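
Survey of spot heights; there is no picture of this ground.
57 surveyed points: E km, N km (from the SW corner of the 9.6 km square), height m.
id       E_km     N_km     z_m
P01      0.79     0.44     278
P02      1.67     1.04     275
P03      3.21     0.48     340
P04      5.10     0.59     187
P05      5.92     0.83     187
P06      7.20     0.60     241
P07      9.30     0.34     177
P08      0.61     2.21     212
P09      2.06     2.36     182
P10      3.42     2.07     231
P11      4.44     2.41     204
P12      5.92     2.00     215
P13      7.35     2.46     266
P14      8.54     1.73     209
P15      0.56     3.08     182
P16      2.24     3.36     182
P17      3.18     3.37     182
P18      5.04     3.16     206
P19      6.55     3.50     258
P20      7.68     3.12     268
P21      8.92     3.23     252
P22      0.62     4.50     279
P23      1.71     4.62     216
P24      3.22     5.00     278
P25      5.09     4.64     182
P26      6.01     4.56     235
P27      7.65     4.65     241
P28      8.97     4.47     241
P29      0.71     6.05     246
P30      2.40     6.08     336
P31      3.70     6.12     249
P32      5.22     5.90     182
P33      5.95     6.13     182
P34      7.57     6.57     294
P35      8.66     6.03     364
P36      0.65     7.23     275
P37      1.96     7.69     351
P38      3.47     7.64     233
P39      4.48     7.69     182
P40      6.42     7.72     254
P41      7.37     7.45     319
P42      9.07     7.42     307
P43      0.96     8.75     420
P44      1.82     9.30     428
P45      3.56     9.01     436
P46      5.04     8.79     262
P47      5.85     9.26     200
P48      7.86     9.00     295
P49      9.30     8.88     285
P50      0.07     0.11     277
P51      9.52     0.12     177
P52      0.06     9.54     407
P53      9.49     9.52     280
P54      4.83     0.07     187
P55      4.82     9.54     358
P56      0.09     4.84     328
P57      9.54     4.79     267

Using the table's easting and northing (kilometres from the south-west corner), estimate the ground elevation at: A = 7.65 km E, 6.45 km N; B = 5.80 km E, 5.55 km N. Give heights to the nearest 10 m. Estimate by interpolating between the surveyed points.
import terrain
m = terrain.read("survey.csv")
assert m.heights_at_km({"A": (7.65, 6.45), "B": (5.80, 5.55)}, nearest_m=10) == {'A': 290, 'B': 180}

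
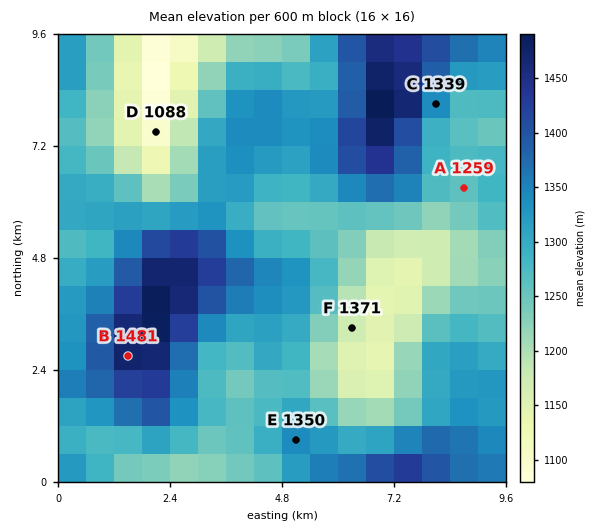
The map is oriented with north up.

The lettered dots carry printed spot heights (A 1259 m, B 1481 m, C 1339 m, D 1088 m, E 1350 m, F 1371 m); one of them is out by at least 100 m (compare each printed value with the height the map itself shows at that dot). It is F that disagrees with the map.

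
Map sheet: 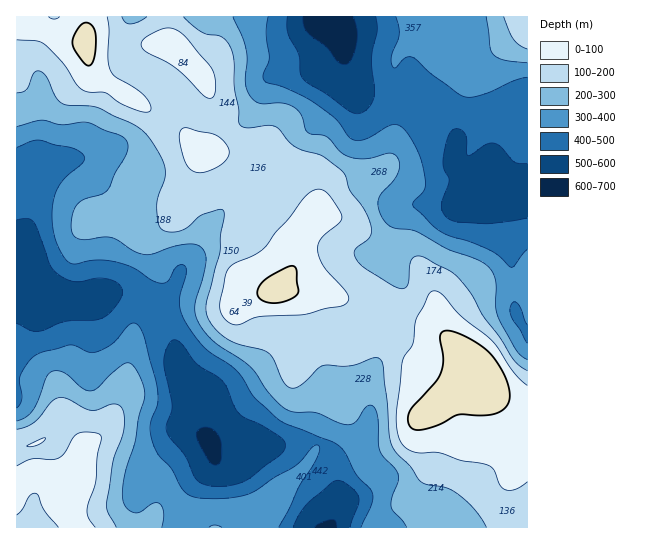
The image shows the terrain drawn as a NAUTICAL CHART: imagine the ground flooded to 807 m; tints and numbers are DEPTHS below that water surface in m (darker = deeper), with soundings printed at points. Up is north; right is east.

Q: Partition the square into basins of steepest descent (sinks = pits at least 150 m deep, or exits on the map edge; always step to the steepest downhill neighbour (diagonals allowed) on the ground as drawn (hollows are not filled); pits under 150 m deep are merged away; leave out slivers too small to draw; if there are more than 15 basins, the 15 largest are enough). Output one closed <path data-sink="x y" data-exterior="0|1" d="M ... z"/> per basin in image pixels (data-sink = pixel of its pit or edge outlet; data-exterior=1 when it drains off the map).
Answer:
<path data-sink="209 442" data-exterior="0" d="M17 17l-1 430 17-2 24-16 20 12 7 8-1 30-4 11-10 13 2 11 7 14 67 0 8-9 36 2 20 7 18 0 12-8 16-5 14-8 14-18 24-24 13-23 11-28 12-17 1-43 9-21 0-10-5-16-10-10-16-5-46-2 19-24 6-24 18-27-2-12-16-29-15-13-17-9-35 3-19-4-14 0-23-24-12-6-27-18-41-24-7-8-6-30-28-5-27-11z"/><path data-sink="323 23" data-exterior="0" d="M527 16l-511 1 14 8 27 11 28 5 6 30 7 8 41 24 20 14 19 10 23 24 14 0 19 4 35-3 25 15 7 7 16 29 2 12-18 27-8 27-16 20 52 4 18 7 20 3 19 9 21 3 23 9 27 23 6 8 6 24 9 6 9 2 14 31 18 20 0 13-8 19-7 32 0 17 3 9 21-1z"/><path data-sink="329 527" data-exterior="1" d="M342 297l-3 1 9 9 5 16 0 10-9 21 0 36-3 11-10 13-11 28-13 23-24 24-10 13-10 9-21 8-14 8 278 1-2-26 7-32 8-19 0-13-18-20-14-31-9-2-9-6-6-24-6-8-27-23-23-9-21-3-15-8z"/>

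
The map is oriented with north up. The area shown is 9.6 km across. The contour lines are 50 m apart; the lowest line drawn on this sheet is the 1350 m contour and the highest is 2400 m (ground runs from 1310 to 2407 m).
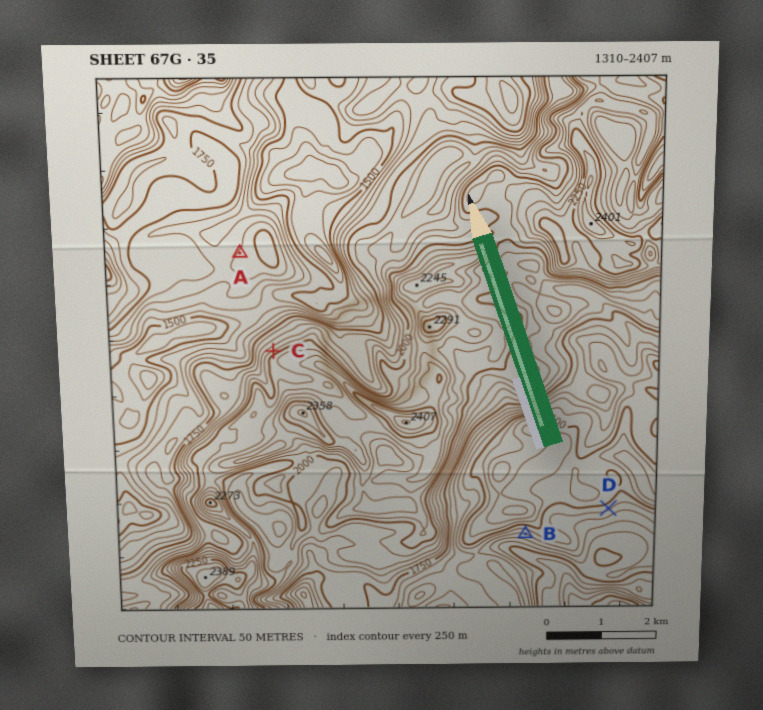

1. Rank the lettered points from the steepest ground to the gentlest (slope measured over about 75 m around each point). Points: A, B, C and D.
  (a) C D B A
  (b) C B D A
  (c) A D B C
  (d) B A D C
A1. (b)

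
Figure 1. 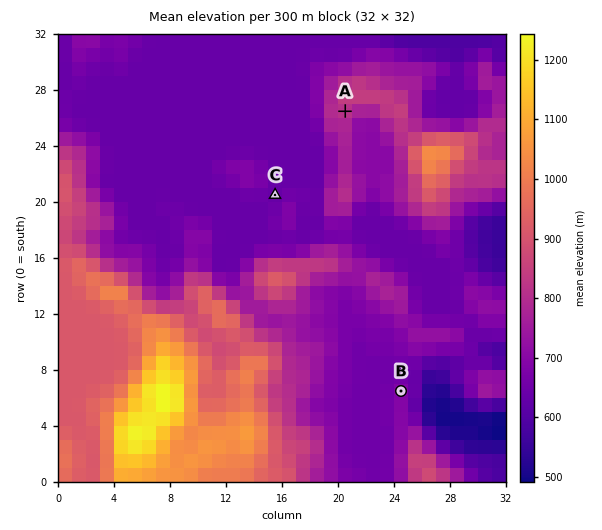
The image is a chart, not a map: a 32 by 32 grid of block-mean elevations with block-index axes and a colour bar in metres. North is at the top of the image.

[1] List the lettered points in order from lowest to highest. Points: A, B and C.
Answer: C B A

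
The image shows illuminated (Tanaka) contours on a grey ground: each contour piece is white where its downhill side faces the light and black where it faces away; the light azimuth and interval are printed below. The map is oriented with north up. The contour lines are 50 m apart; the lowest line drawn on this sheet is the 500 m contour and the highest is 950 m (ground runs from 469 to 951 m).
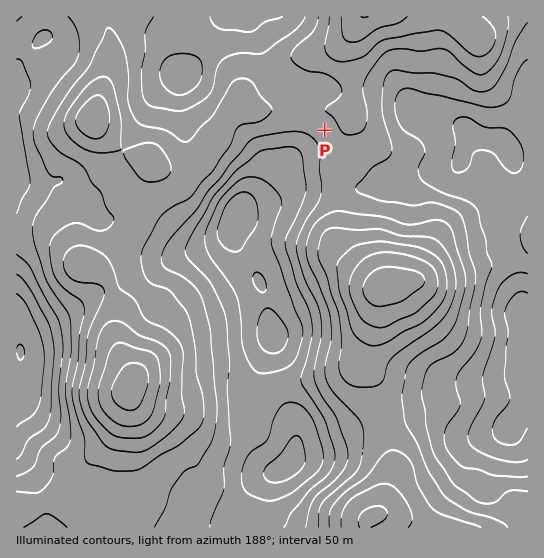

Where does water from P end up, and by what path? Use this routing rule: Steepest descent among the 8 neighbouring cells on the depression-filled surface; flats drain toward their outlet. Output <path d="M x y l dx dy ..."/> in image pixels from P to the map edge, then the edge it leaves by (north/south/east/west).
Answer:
<path d="M325 130l13-13 3 0 0-10 1-2 12-14 0-60 8-14"/>
exit: north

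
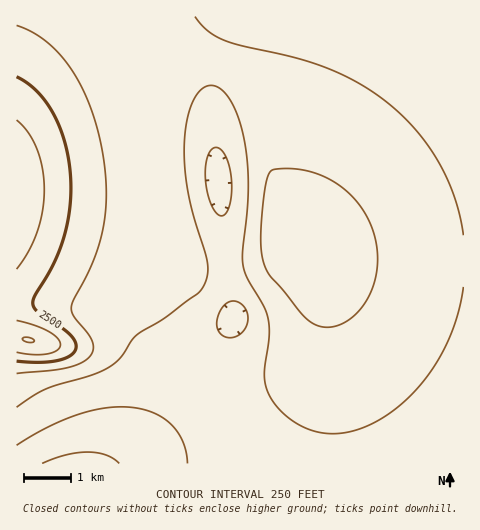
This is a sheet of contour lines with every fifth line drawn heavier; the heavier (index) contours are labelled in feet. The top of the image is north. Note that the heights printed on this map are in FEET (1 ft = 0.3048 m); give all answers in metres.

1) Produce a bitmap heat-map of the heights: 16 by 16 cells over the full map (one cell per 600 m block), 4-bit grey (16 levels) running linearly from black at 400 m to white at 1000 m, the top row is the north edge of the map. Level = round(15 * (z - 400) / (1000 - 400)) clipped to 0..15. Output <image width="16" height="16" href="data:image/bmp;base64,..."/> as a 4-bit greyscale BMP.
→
<image width="16" height="16" href="data:image/bmp;base64,Qk32AAAAAAAAAHYAAAAoAAAAEAAAABAAAAABAAQAAAAAAIAAAAATCwAAEwsAABAAAAAAAAAAAAAAABEREQAiIiIAMzMzAERERABVVVUAZmZmAHd3dwCIiIgAmZmZAKqqqgC7u7sAzMzMAN3d3QDu7u4A////ADIiI0RVVVVVQzMzRFVVVVVVREREVWZlVYhlVERWZmZVyoZVQ0Z3dmWodmVTRnd2Zah2ZlRniHdluYdmZWiId2XKh2ZUaIh3ZcqHZkNoh3ZlyodmQ2d3ZlW5h2ZEZmZmVal2ZlVmZmVVmHZmVWZVVVWHdmVVVVVVVXdmVVVVVVVV"/>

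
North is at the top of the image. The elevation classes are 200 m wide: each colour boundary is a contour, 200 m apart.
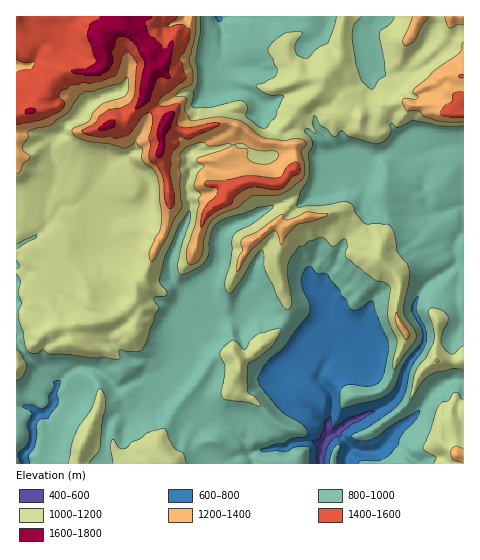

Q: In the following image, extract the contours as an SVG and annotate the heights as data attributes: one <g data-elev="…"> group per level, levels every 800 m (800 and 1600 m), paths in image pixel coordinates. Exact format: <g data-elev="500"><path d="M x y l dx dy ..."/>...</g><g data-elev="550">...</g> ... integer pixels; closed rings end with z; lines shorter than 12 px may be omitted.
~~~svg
<g data-elev="800"><path d="M20 463l-2-9 10-12 2-7-3-11 5-10-1-3-8-5 4-2 7 1 7 4 4-2 4-4 0-7 5-7 0-7 6-2 1 3-4 10 2 7-1 5-10 13-8 2-3 4-1 18-8 14 2 7"/><path d="M310 463l0-14-3-3-13 1-9 5-8-1-13 1-4-1 2-2 12-5 10-1 7-4 14-2 3-4-6-9-17-10-7-6-18-22-2-8 7-14 20-18 24-32 1-9-7-15-2-10 4-10 4-4 3 1 6 7 5-1 4 1 13 16 1 5 6 5 1 6 3 3 6 1 12-8 4-1 7 22 8 18 0 12-4 20-3 8-5 4-6 1-20-2-6 2-4 7 0 12 2 3 37-9 9-4 5-6 12-27 17-21 0-12-10-18 1-9 5-6 0 1-1 14 8 16 1 14-2 8-13 20-8 28-4 7-8 7-22 16-16 7-1 3 5 3 15-1 22-15 25-14 0 3-3 6-12 13-4 7-2 6-9 10-10 5-17 1-4 2"/><path d="M337 463l0-7 4-9-2-3-6 6-4 13"/><path d="M221 17l1 3-2 2-5-5"/></g><g data-elev="1600"><path d="M158 158l3-1 3-4 1-16 6-10 4-12-2-4-9 4-5 11-2 8 2 10-3 10z"/><path d="M98 130l5 1 10-3 3-4-1-4-3-1-5 3-8 5z"/><path d="M26 113l6 0 3-1 1-2-4-2-4 0-3 3z"/><path d="M100 17l-10 7-3 10 9 28-9 6-12 1-4 2 4 3 13 2 10 0 7-3 5-4 2-6 0-11 3-6 1-7 6-3 7 3 8 8 8 16-6 35-3 11 4-1 9-7 9-23 3-1 7 2 3-2-2-7 4-21 0-8-2 0-4 6-3 2-10-11-5-3-4-13 8-5"/></g>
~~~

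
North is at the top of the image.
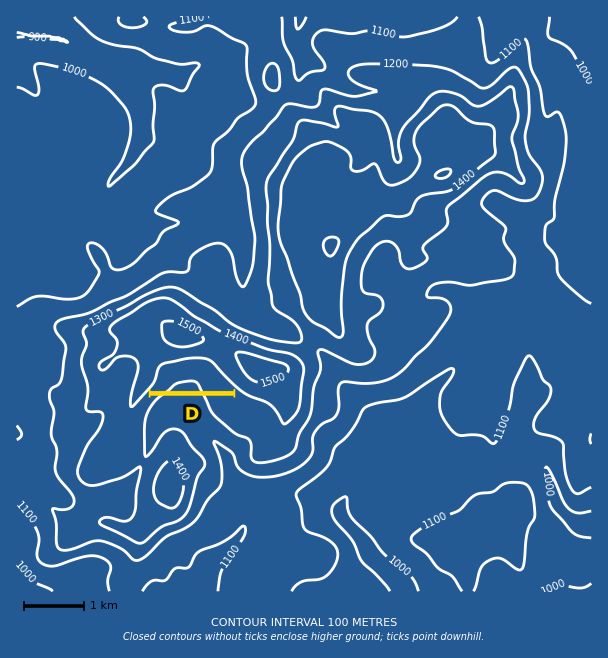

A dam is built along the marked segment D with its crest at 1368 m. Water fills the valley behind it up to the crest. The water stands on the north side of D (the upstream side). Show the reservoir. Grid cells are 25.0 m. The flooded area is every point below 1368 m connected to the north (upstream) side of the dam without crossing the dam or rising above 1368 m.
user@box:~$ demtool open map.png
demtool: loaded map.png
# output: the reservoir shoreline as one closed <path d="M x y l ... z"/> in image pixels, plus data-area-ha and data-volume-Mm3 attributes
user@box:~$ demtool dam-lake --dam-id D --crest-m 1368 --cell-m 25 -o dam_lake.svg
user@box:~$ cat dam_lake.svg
<path d="M201 362l-12 0-12 5-7 0-3 1-5 6 0 3-5 9-5 4 78 0-24-26-5-2z" data-area-ha="43" data-volume-Mm3="17.05"/>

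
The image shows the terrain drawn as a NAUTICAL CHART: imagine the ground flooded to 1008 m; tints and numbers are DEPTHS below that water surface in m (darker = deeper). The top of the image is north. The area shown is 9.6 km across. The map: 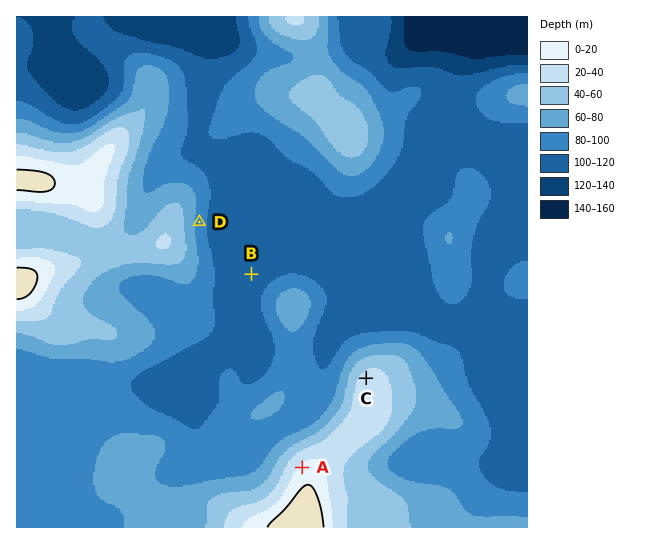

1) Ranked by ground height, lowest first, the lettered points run B D C A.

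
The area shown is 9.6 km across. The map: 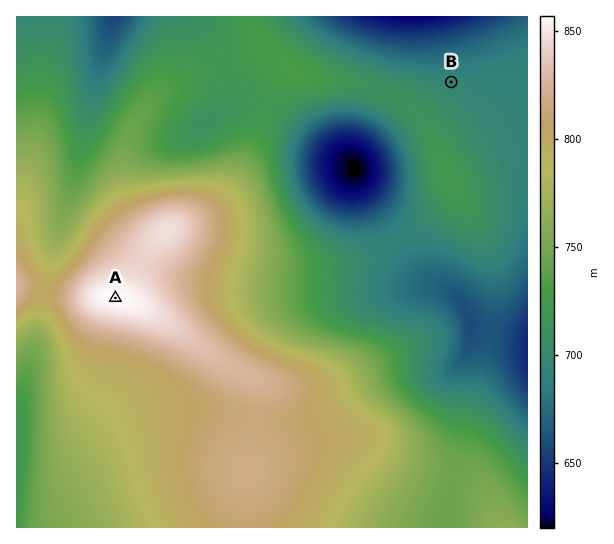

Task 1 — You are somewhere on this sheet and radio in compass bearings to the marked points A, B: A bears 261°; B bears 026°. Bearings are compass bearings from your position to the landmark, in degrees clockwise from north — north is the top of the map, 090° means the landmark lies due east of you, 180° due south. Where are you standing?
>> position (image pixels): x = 365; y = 258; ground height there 698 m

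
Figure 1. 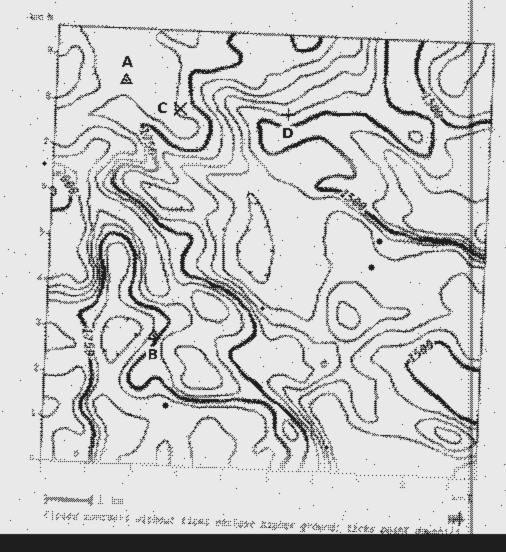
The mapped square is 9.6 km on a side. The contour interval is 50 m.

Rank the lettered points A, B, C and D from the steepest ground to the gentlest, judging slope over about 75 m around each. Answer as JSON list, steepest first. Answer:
["B", "D", "C", "A"]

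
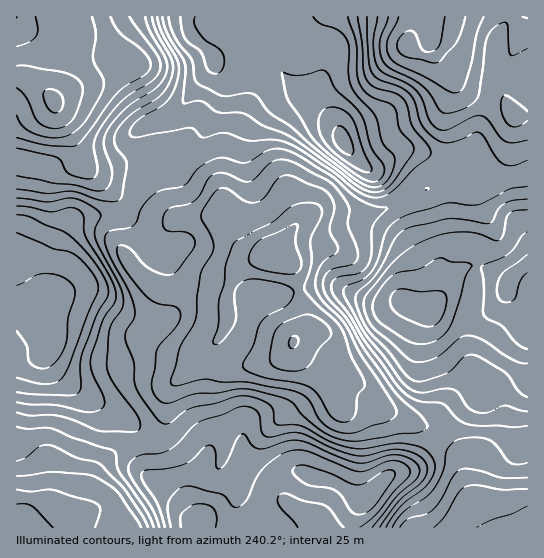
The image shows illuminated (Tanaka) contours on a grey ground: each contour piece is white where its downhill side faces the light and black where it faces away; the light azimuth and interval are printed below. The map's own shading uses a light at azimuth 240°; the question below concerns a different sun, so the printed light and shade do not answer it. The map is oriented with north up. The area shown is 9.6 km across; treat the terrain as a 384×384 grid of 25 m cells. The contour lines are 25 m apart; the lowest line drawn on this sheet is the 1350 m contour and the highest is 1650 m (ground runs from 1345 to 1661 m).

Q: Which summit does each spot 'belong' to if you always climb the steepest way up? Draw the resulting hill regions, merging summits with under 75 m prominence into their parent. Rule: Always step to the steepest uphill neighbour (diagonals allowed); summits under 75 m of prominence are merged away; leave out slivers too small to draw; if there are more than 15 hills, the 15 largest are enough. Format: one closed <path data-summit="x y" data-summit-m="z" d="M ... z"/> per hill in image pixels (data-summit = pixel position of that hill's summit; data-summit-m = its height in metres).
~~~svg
<path data-summit="343 142" data-summit-m="1661" d="M527 16l-510 0-1 61 17 6 20 16 7 18 15 25 5 19 39 38 20 13 37 7-22 21-25 18 0 5 7 8 18 14 9 4 38 2 24 8 3 10 0 10-8 18 1 6 16 14 9 6 19 0 18-7 8-7 4-10 10-13 0-13-12-44-8-9-9-5 11-18 15-17 16-9 7-2 28 4 24-1 54-25 14-3 40 1 14-11 8-16 6-41 15-2z"/><path data-summit="431 309" data-summit-m="1637" d="M527 116l-14 1-8 45-6 12-9 9-5 2-40-1-14 3-46 22-15 4-17 0-23-4-12 2-16 9-11 11-15 23 17 15 12 44 0 13-12 16 3 9 18 13 11 11 6 10 12-4 11 2 11 6 16 18 8 5 22 11 23 5 11 5 18 22 4 30 4 10 7 8 29-2 21-4z"/><path data-summit="47 346" data-summit-m="1638" d="M22 77l-6 1 0 417 35 6 32 11 8-10 1-20 7-15 18-16 29-8 14-12 5-14 0-15 4-15 18-14 33-36 8-18 0-10-1-8-5-4-31-8-28 0-9-4-18-14-7-8 0-5 25-18 22-21-33-6-12-5-37-32-14-15-5-19-15-25-7-18-12-11z"/><path data-summit="366 499" data-summit-m="1613" d="M219 337l-22 26-28 24-4 15 0 15-5 14-14 12-29 8-18 16-7 15-1 20-9 11 21-5 4 1 19 19 321 0 19-20 11-6-6-7-4-10-4-30-11-14-11-10-30-8-22-11-8-5-16-18-11-6-11-2-12 4-6-10-11-11-18-13-3-7-10 12-8 4-10 3-19 0-16-11-9-9z"/>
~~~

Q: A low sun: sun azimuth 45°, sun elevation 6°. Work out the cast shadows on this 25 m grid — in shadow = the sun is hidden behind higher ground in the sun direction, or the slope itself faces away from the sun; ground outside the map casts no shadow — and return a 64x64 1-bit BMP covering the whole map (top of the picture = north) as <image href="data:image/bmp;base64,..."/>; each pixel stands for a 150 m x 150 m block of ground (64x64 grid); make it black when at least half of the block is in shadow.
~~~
<image width="64" height="64" href="data:image/bmp;base64,Qk0+AgAAAAAAAD4AAAAoAAAAQAAAAEAAAAABAAEAAAAAAAACAAATCwAAEwsAAAIAAAAAAAAA////AAAAAAAAP/AAAAAAAAA/8AAAAAAAAH/gAAAAAAAAf8AAAAAAAAA/gAAAAAAAAD8AAAAAAAAAPgAAAAAAAAAYAAAAAAAAAAAAAAAAAAAAAAAAAAAAAAAAAAAAAAAAAAAAAAAAAAAAAAAAAAAAAAcAAAAAAgAAjwAAAAB/wACGAAAAAP/gAIAAAAAB/+AAAAAAAAf/wAAAAAAAD//AAAAAAAAP/4AAAAAAAB//gAAAAAAAH/8AAAAAAAA//wAAAAAAAD//AAAAAAAAP/4AAAAAAAA//AAAAAAAAB/4AAAAAAAAH/AAAAAAAAAP4AAAAAAAAA8AAAAAAAAABgAAAAAAAAAAAAAAAAAAAAAAAAAAAAAAQAAAAAAAAAHwAAAAAAAAA/gAAAAAAAAD/gAAAAAAAAP/AAAAAAAAA//AAAAAAAAD/+AAAAAAAAP/+AAAAAAAA//8AAAAAAAD//wAAAAAAAH/+AAAAAAAAf/wAAAAAAAB/8AAAAAwAAH/wAAAADAAAf+AAAAAAAAB/wAAAAAAAAD8AAAAAAAAAPAAAAAAAAAAAAAAAAAAAAAAAAAAAAAAAAAAAAAAB4AAAAAAAAAf8AAAAAAAAB/8AAAAAAAAD/wAAAAAAAAP/gAAAAAAAAf8AAAAAAAAB/wAAAAAAAAD+AAAAAAAAAHwAAAAAAAAAPAAAAAAAA=="/>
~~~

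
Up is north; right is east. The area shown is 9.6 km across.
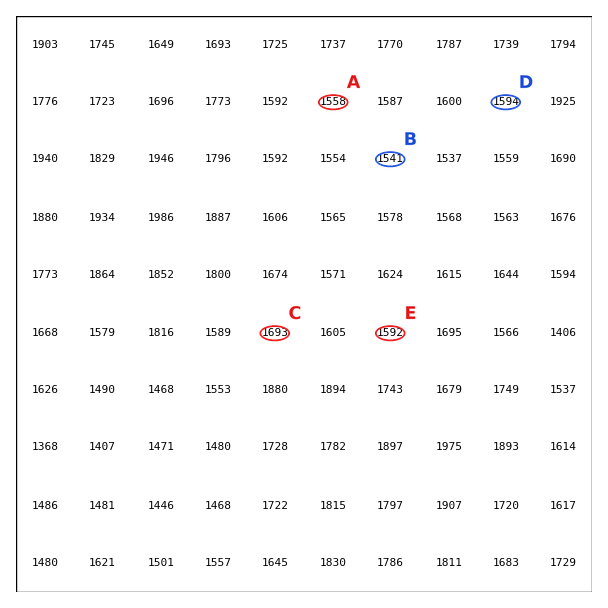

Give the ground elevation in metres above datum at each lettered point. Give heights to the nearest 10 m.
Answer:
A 1560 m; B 1540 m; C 1690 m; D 1590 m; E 1590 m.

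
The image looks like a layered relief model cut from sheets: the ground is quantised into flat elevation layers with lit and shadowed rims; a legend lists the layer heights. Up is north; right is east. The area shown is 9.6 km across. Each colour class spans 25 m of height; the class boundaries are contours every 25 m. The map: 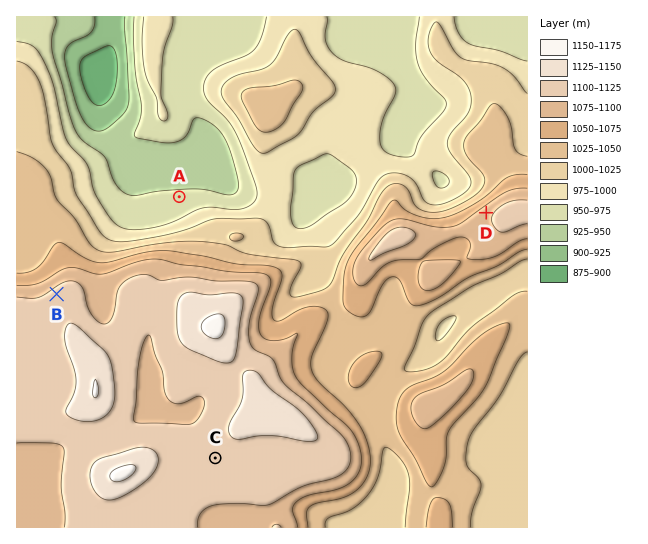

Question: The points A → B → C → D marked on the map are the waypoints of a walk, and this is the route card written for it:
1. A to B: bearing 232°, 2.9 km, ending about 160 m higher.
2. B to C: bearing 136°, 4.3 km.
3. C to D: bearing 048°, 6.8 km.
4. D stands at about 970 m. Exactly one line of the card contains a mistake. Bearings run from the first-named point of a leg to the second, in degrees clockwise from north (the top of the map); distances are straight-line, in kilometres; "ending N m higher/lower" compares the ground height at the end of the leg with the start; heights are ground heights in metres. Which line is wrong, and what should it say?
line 4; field height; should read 1090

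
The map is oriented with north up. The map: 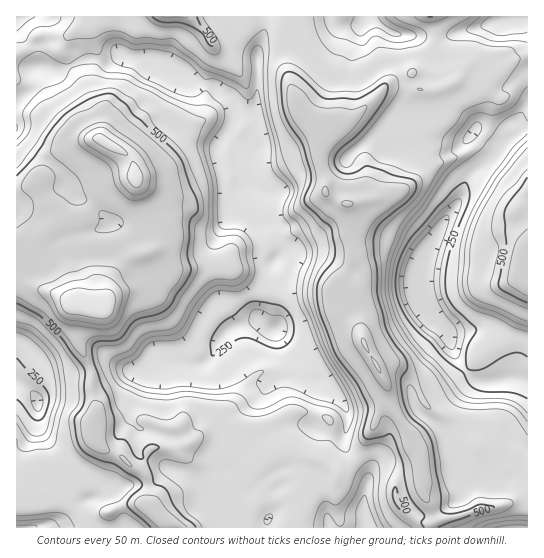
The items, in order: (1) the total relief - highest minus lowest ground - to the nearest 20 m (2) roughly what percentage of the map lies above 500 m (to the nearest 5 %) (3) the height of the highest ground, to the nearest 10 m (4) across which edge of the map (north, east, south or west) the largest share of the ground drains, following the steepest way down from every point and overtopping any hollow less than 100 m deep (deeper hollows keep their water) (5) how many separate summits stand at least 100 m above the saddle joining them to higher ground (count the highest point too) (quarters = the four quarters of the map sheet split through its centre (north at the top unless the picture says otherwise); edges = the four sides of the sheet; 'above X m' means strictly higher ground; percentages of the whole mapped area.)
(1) The total relief is about 580 m.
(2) About 25 % of the map lies above 500 m.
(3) The highest point reaches roughly 710 m.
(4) Most of the ground drains across the western edge.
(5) There are 5 summits with 100 m or more of prominence.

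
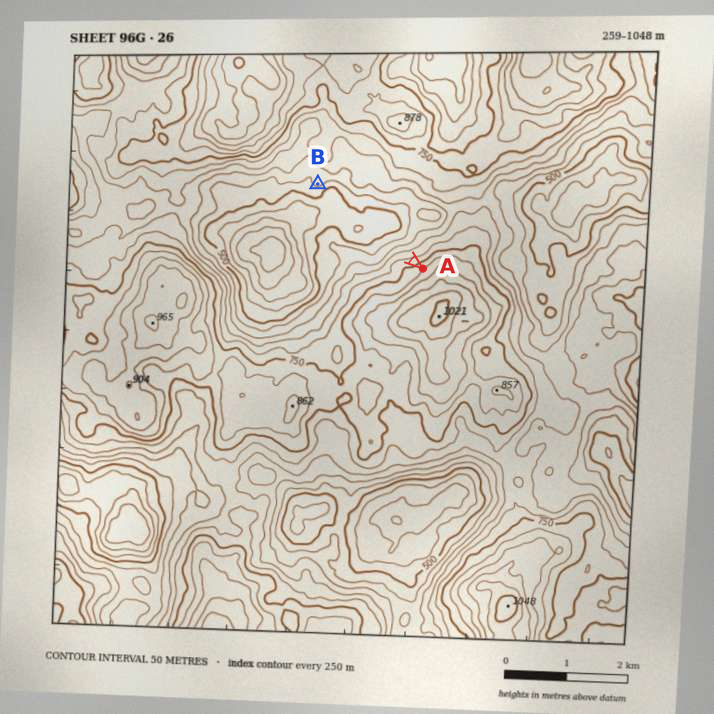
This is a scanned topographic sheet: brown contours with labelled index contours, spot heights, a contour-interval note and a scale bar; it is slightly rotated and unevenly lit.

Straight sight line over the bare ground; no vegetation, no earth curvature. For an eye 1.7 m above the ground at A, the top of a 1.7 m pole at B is visible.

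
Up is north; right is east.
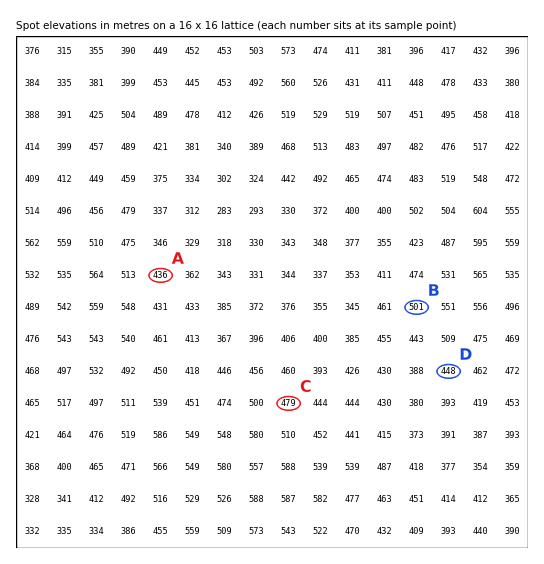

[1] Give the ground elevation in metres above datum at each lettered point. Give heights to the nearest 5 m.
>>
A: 435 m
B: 500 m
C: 480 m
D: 450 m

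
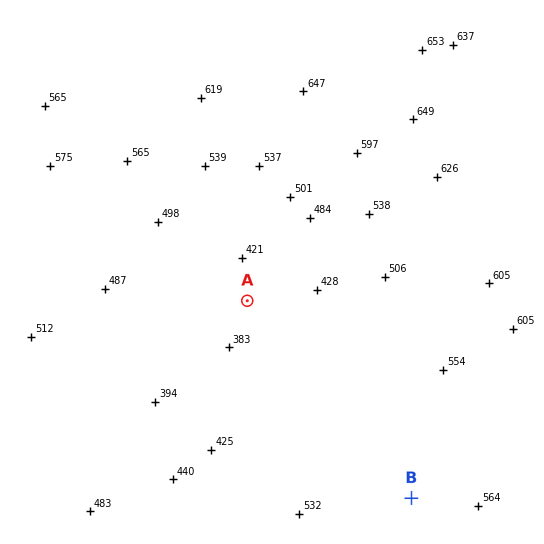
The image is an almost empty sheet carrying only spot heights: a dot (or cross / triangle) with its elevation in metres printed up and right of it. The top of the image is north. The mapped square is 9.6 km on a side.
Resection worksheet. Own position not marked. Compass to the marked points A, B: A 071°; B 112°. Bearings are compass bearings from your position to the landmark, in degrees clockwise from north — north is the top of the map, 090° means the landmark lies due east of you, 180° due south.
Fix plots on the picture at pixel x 72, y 361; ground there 455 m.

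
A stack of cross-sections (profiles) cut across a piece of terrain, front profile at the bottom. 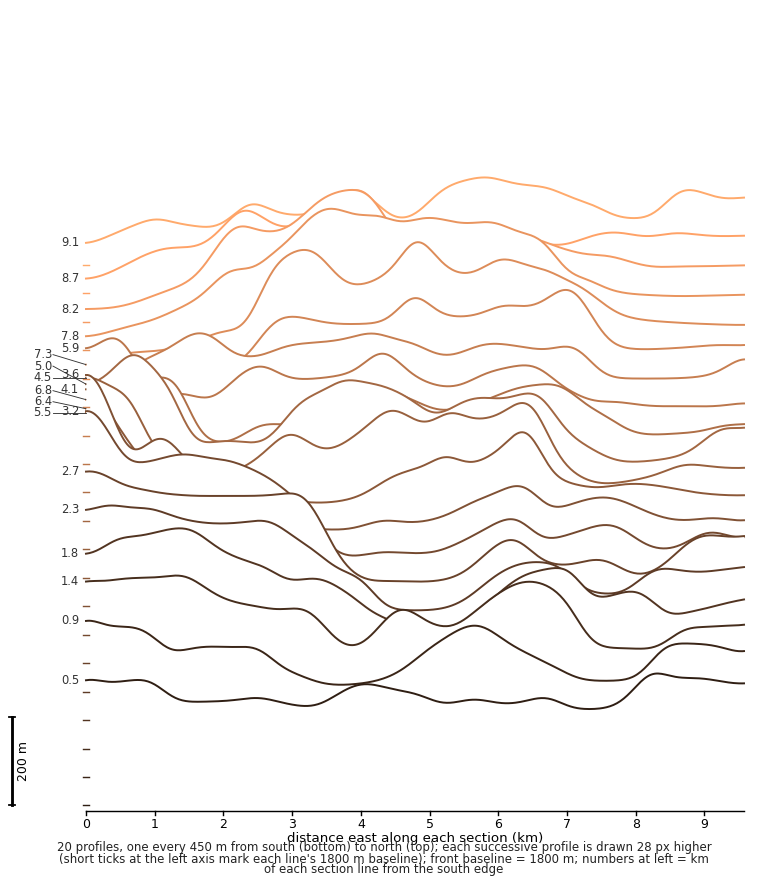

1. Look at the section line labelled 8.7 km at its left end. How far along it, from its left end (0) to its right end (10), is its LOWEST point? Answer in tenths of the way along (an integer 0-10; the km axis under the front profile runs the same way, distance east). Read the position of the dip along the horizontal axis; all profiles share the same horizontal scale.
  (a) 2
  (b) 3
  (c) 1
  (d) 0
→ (d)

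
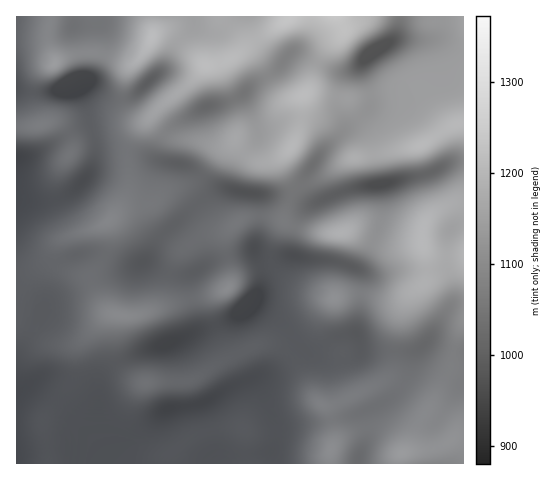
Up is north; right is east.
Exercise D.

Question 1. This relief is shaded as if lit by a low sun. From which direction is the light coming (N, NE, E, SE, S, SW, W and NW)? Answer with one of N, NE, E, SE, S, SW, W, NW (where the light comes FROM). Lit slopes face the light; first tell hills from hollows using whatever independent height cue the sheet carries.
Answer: NW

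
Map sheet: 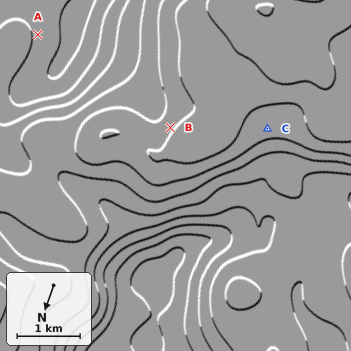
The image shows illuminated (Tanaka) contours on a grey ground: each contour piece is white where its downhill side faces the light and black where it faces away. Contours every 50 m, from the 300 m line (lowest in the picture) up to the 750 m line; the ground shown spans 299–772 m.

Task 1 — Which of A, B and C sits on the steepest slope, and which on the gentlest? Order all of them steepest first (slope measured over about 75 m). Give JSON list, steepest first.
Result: ["B", "A", "C"]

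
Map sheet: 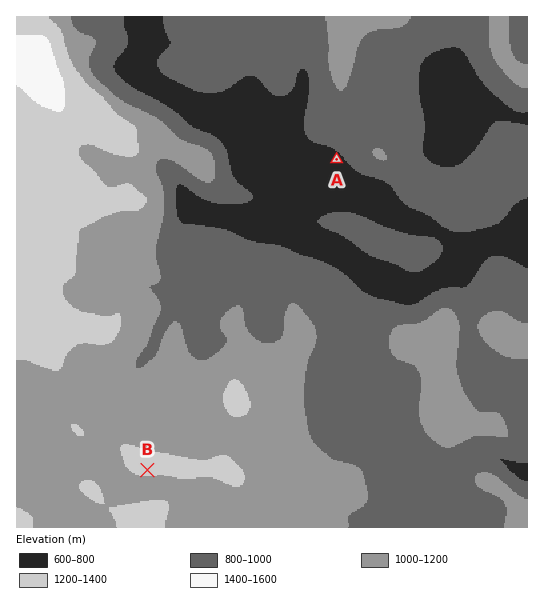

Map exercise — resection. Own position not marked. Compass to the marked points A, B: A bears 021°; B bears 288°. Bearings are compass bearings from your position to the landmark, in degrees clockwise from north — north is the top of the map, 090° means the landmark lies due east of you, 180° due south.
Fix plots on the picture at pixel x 210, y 490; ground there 1120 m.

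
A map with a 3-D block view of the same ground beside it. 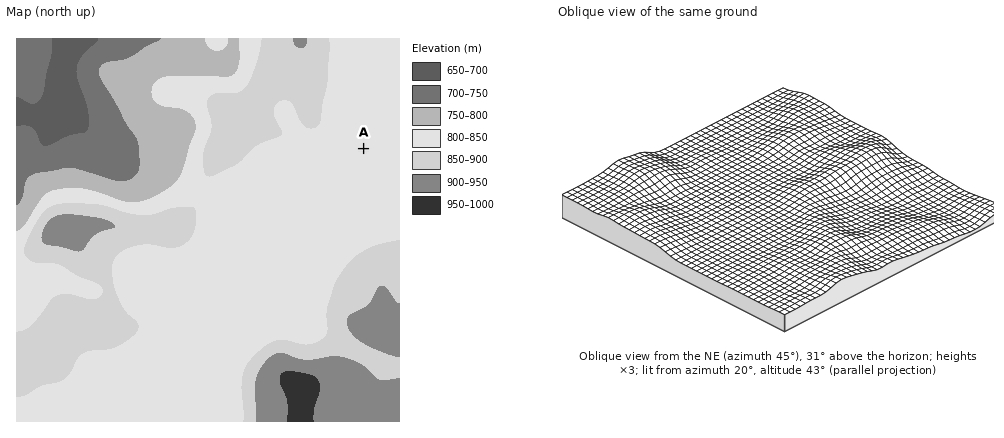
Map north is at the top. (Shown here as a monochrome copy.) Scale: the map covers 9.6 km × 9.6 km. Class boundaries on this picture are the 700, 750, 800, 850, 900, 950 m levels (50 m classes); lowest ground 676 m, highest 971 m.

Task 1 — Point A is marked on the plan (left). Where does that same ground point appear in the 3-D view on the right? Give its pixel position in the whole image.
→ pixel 741 272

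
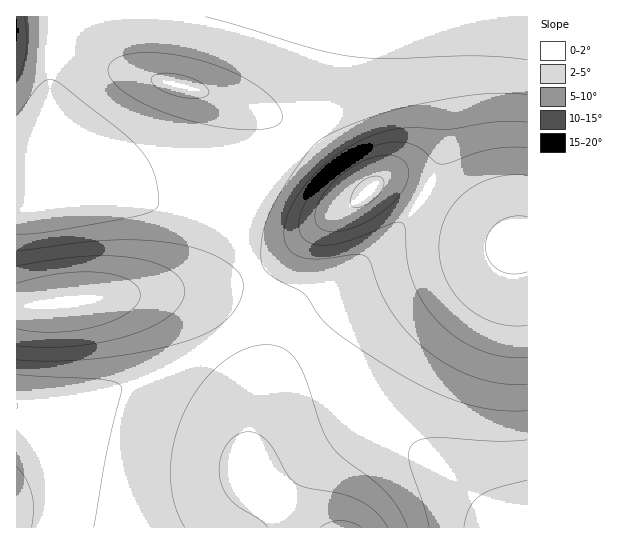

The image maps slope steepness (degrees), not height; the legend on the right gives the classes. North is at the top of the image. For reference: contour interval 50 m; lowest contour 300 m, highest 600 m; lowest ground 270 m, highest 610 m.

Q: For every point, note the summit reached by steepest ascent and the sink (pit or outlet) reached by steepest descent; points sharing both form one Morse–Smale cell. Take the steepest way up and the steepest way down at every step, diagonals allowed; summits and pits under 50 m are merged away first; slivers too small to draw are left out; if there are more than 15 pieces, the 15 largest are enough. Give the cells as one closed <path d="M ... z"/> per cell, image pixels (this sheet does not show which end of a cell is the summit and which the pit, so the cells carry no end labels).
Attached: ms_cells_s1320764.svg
<path d="M339 16l-278 0-5 15-5 39-4 132 51-3 115-15 30-8 26-12 13-9 17-17 12-19 9-24 11-50z"/><path d="M527 243l-12 1-24 9-70 18-46 14-36 18-21 14-15 14 28 31 32 41 23 24 61 46 58 55 23-1z"/><path d="M266 305l-16 18-28 20-63 32-62 20-46 8-35 3 0 15 16 16 11 14 10 26 3 28-4 16 1 7 259-1-50-39-13-17 0-22 3-16 11-36 17-36 21-27 0-3-8-8z"/><path d="M437 16l-96 0-8 18-13 61-9 24-12 19-17 17-23 14-20 8-26 7-130 15 44 1 38 4 30 7 23 8 9 5 9 9 13 32 6 8 27-17 48-40 25-13 27-22 17 0 26 12 12-24 7-28 0-23-9-55z"/><path d="M302 332l-14 17-13 21-19 47-7 32 0 22 13 17 51 40 191-1-57-54-61-46-23-24-32-41z"/><path d="M127 200l-58 0-52 9-1 97 26-1 96-12 64-5 29-5 22-9-14-37-16-16-38-13z"/><path d="M254 273l-23 10-29 5-185 19-1 98 10 0 44-5 43-9 46-16 47-23 37-24 22-22 0-11z"/><path d="M527 16l-90 1-2 14 0 32 9 55 0 23-7 28-12 22 2 5 50 31 25 13 13 4 13-2z"/><path d="M393 180l-16 4-18 16-29 16-48 40-25 16-2 3 10 20 2 8 23 6 11-2 32-20 38-31 30-30 23-31-11-8z"/><path d="M425 193l-24 33-30 30-48 37-26 15-16 0-11-4-3 2 14 7 21 19 16-15 21-14 36-18 46-14 70-18 24-8-1-2-12-3-16-8z"/><path d="M59 16l-43 1 1 192 29-5 2-3 0-78 3-53z"/><path d="M17 421l-1 106 35 1 5-23-3-28-10-26-11-14z"/>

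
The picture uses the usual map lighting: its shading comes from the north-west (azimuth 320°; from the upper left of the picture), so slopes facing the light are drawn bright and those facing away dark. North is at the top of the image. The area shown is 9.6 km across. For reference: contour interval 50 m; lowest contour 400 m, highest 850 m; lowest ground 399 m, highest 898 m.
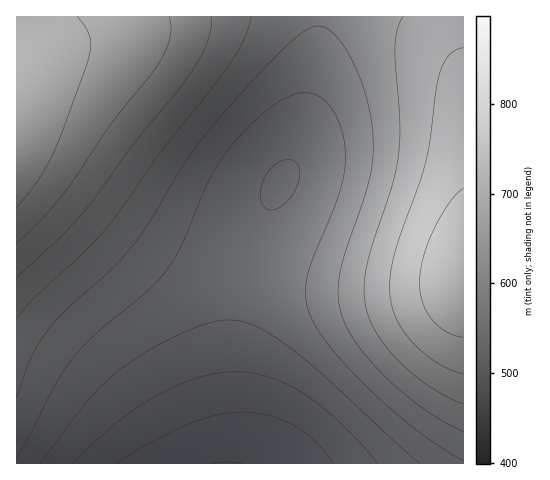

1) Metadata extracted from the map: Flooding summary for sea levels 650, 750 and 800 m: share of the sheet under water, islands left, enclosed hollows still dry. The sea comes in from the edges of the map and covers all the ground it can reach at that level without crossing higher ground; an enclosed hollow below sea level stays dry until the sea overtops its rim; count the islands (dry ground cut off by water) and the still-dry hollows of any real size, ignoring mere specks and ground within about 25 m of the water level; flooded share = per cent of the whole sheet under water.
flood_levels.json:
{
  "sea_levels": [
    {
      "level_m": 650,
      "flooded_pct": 53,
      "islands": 0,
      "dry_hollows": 0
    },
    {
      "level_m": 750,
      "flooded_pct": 78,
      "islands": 0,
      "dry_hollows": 0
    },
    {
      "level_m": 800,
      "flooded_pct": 87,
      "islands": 0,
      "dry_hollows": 0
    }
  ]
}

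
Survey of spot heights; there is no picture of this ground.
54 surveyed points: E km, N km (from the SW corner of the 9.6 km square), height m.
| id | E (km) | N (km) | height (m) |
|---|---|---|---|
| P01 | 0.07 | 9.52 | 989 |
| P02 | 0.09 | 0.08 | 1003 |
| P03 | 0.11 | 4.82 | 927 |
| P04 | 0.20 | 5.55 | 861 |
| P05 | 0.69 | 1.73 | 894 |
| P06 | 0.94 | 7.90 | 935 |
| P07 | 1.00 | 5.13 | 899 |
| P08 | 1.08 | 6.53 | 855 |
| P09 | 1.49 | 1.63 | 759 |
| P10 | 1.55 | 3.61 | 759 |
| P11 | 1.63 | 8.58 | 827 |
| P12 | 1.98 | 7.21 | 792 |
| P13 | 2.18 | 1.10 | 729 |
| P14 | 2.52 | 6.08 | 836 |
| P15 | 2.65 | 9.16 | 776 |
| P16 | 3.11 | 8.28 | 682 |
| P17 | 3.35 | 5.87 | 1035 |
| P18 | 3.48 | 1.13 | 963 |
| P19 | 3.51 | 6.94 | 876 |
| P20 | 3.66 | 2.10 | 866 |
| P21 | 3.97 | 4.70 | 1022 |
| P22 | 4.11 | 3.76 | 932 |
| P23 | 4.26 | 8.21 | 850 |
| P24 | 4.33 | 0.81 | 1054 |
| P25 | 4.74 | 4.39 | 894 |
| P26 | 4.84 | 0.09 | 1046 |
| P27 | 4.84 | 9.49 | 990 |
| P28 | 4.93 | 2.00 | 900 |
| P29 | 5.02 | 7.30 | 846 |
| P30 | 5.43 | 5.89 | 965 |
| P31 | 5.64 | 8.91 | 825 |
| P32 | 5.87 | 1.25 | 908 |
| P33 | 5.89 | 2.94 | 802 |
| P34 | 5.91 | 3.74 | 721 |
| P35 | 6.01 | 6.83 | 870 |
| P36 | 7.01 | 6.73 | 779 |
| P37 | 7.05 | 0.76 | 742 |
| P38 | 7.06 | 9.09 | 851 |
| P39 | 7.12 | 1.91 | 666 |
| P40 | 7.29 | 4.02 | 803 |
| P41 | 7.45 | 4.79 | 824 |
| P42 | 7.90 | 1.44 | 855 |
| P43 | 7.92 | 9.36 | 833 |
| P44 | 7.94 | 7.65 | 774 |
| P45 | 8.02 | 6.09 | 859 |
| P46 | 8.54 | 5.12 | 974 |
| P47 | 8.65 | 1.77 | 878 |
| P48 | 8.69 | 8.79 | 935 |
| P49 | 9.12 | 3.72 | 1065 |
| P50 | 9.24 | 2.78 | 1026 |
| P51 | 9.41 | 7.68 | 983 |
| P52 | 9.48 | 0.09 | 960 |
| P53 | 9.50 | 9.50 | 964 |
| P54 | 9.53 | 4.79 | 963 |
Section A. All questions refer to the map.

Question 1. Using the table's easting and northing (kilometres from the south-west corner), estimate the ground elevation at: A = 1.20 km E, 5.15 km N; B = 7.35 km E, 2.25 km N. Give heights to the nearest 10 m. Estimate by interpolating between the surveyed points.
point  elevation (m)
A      880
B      710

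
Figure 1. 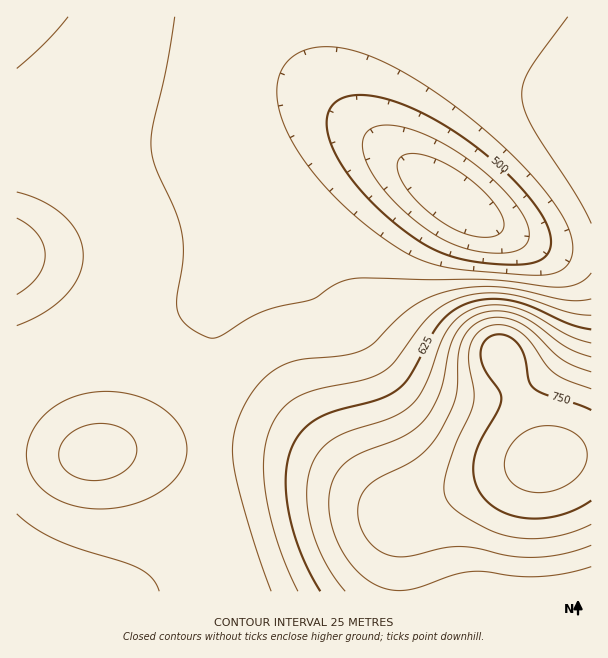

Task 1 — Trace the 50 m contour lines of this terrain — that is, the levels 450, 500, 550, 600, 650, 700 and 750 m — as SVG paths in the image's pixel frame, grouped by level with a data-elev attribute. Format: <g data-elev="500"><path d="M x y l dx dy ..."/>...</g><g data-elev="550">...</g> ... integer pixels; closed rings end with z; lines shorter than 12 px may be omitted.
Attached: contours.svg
<g data-elev="450"><path d="M482 237l-15-3-15-6-16-10-16-14-12-13-8-14-3-12 3-7 5-4 8-1 10 2 12 4 26 14 22 18 16 19 4 8 1 7-2 6-4 4-7 2z"/></g><g data-elev="500"><path d="M500 264l-36-4-29-10-28-17-30-26-27-30-10-15-8-15-4-13-1-12 2-11 5-7 11-7 17-2 21 3 22 7 26 12 27 17 25 18 24 22 20 21 15 20 7 16 2 14-4 10-10 6-15 3z"/></g><g data-elev="550"><path d="M17 514l18 14 22 12 23 9 45 14 15 6 12 9 7 13"/><path d="M591 273l-6 6-7 5-18 3-72-7-135-1-17 5-24 15-36 8-16 6-44 25-7 0-15-8-11-9-6-10 0-14 6-40-1-21-6-24-21-45-4-20 1-19 14-59 9-52"/><path d="M68 17l-23 26-28 25"/><path d="M568 17l-40 55-5 14-1 13 4 14 7 15 42 66 16 29"/></g><g data-elev="600"><path d="M88 480l13 0 12-3 10-5 8-7 4-7 2-9-3-9-6-8-14-7-18-1-18 4-13 10-4 6-2 8 0 7 3 6 10 10z"/><path d="M591 315l-22-3-41-13-21-5-22-1-23 4-16 7-16 11-12 14-23 32-12 11-20 8-54 12-13 6-10 7-11 14-7 16-4 20 0 22 4 27 7 30 10 29 13 28"/><path d="M17 294l12-8 9-10 5-10 2-11-2-10-5-11-9-9-12-7"/></g><g data-elev="650"><path d="M591 343l-22-7-35-21-18-7-22-3-21 4-15 9-11 12-7 14-14 40-7 12-8 9-9 7-12 6-49 17-18 12-9 12-5 15-2 18 1 20 5 21 8 21 11 19 13 18"/></g><g data-elev="700"><path d="M591 372l-16-6-12-6-32-30-15-9-10-3-11-1-9 2-9 4-10 9-6 12-3 13-1 29-1 12-5 13-13 24-10 13-12 11-36 18-11 8-8 12-3 15 2 15 9 15 12 10 14 4 15 0 33-8 16-2 18 2 35 8 27 1 27-4 25-8"/></g><g data-elev="750"><path d="M591 410l-15-6-31-10-11-5-5-8-6-30-5-7-7-6-8-3-8 0-6 2-5 5-3 9 1 12 5 11 12 16 2 9-3 12-18 32-6 15 0 19 7 17 8 9 12 8 14 5 15 2 16 0 15-3 16-6 14-9"/></g>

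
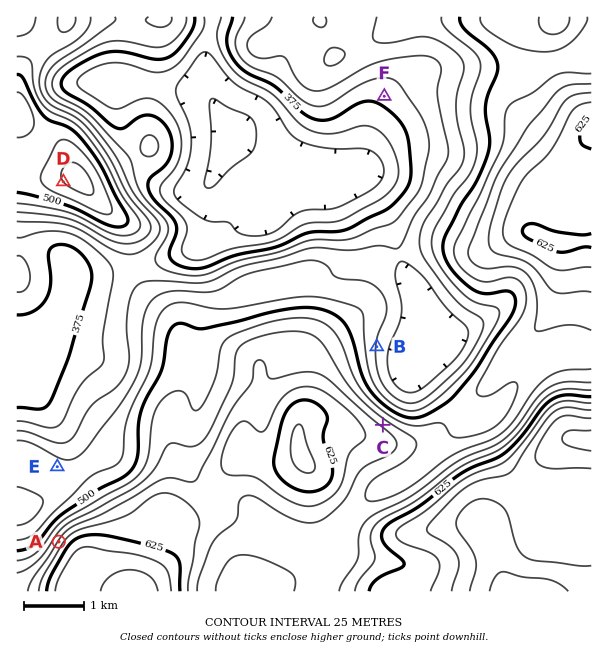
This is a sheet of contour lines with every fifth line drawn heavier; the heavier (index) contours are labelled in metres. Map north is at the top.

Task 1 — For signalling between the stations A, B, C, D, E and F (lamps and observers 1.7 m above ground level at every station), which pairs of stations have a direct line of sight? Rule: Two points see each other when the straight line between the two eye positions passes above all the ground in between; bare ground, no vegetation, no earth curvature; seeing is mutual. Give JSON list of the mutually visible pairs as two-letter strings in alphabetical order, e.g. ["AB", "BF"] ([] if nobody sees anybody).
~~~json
["AD", "AE", "BC", "CF", "DE"]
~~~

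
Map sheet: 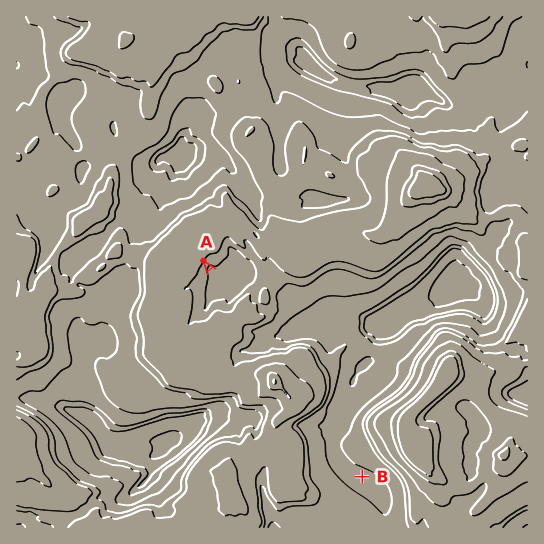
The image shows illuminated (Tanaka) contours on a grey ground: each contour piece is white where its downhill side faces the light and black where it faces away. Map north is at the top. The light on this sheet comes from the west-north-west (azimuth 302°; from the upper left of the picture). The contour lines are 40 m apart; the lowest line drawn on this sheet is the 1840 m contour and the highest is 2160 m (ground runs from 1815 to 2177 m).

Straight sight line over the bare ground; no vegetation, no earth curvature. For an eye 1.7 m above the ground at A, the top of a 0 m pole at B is out of sight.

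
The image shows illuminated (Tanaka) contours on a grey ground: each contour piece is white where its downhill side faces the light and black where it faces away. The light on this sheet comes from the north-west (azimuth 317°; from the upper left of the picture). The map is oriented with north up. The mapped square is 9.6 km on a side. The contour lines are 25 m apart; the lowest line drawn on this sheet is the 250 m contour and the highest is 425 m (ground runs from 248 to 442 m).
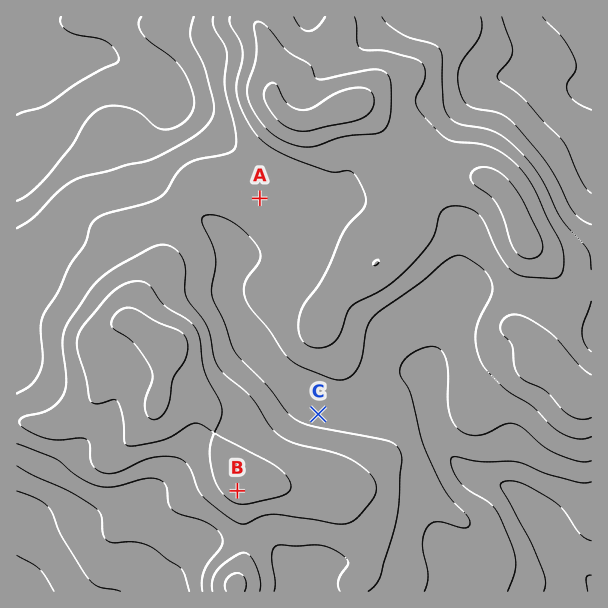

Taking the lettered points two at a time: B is higher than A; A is higher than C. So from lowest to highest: C A B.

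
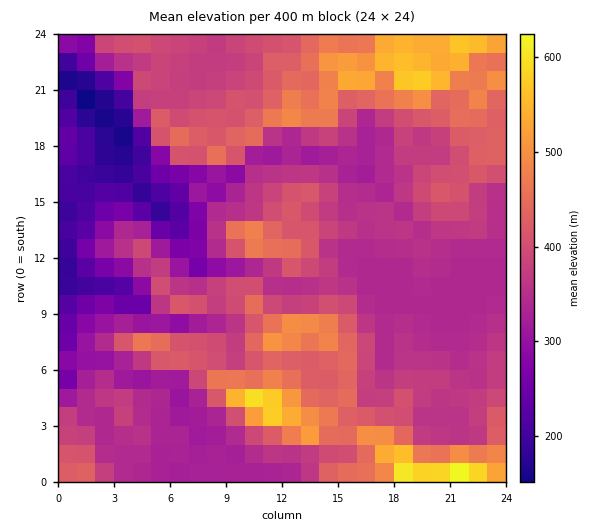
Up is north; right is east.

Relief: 140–635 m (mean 370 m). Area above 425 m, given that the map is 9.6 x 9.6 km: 22.1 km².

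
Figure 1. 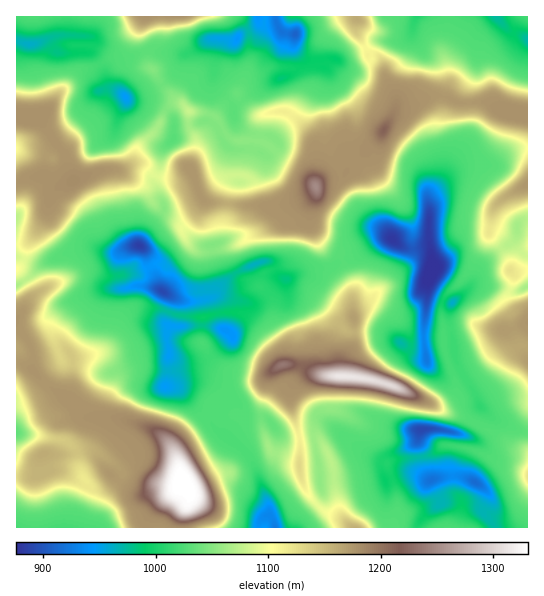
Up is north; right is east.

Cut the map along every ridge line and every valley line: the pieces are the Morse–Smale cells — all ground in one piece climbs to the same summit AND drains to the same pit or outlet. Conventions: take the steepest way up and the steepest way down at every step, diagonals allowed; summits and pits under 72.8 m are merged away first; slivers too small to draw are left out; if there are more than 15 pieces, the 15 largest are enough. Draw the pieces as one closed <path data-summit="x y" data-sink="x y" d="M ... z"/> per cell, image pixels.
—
<path data-summit="181 479" data-sink="139 246" d="M139 245l-10 2-11 5-12 0-11-4-17 1-33 14-20 16 7 12 0 4-16 24 0 7 15 20 2 9-1 15 17 17 14 9 22 20 18 4 18-1 25 8 15 8 7 7 6 11 1-8 2-4 37-36 5 0 18 11 3-1 1-6-20-21-10-5-22-2-16 6-7 0 2-30 11 6 14 0 14-4 10-7 15-17-11-8-4-20-4-8-28 2-22-9-4-5-3-10-8-14-3-12z"/><path data-summit="315 186" data-sink="295 34" d="M355 16l-79 1 1 9 5 6 13 3-2 14 4 9 0 11-6 6-13 4-27 14-18 14 0 8 5 12 12 6 15 2 11 4 1 4-8 10-4 2-12-6-24-1-5-5-8-17-6-5-33 4-4 4 0 10-9 8-3 6-1 14-4 8 5 2 14 0 15-8 9 24 6 8 68 6 32-8 11-9 2-7 8-4 19-4 2-10 6-6 9-4 18-18 16-30 0-9-9-17-4-19-5-6-10-2-11-20 0-15z"/><path data-summit="315 186" data-sink="430 274" d="M437 95l-24 10-15 3-18 29-18 18-9 4-6 6-2 10-19 4-10 6 0 12-5 9-2 17 11 19 10 9 9 4 4 5 15-5 24-16 9 0 14 9 25 1-2-52 3-4 22-21 12-7 26 0 22-14 15-4-1-30-24-4-14-10-6-2-25 2-9-6z"/><path data-summit="342 377" data-sink="422 430" d="M325 375l-18 0-6 4-10 10 0 17 8 25 1 12 15-3 6 1 10 18 2 8 3 30 5 18 12 13 64 0 4-8 20-17-9-22-15-8-12 0-19 7-5-10 0-9 5-5 28-12 7-15 21 0 21 6 4-2 5-11-7-5-20-5-26-15-40-16-29-5z"/><path data-summit="342 377" data-sink="139 246" d="M342 260l-12 8-16 1-33 11-16 16-11 7-16-2-17-6-10 2 6 10 4 20 11 10-15 15-18 9-20 2-10-7-1 22-3 8 8 1 16-6 22 2 10 5 19 18 1 5-2 6 8 3 11 0 3 3 2-14 8-18 0-17 7-7 5-3 11 0 25 11 24 1 2-18 8-13 2-24-3-12 0-26z"/><path data-summit="315 186" data-sink="527 39" d="M497 16l-140 0-1 14 12 24 10 2 5 6 4 19 9 17-1 13 6-4 8 0 28-12 12 2 9 6 25-2 6 2 14 10 24 4 1-78-19-8z"/><path data-summit="342 377" data-sink="430 274" d="M391 239l-13 1-20 15-15 6 9 22 0 26 3 12-2 24-8 13-1 17 25 4 26 8 35 16 15 9 28 9 7-15-7-16-12-17-5-15-5-1-16 7-8-3-3-16 0-23 3-13 0-23 5-21-1-15-2-2-24 0z"/><path data-summit="181 479" data-sink="66 527" d="M121 419l-11 2-20 27-21 7-24-2-4 2 2 18-2 2-25 2 1 51 130-1 1-6 7-11 22-21 4-11-1-9-9-23-10-11-15-8z"/><path data-summit="73 181" data-sink="126 97" d="M46 41l-11 3-19-2 0 76 23 3 8 6 8 15 9 11 3 13 7 15 25-10 27-3 7-7 6-15 17-16 11-20-17-7-19-2-13-10-9-4-5-16-11-18-36-1z"/><path data-summit="315 186" data-sink="139 246" d="M190 169l-15 8-18-1-2 2 0 7 9 20 0 5-24 33 5 8 3 12 8 14 3 10 8 8 18 6 25-2 6-5 1-5 14-13 31-15 8 0 11 16 8 2 14-7 27-4 13-9-4-4-9-4-10-9-11-19 0-10 7-16-1-6-13 9-24 7-20 25-21 13-30 7-8 0-5-3-6-6-5-14 12-12 9-16-5-8z"/><path data-summit="527 322" data-sink="430 274" d="M527 219l-8 4-4 16-18 13-18 17-8 17-20 19-2 4 0 17 6 31 8 18 12 18 4 12 19 16 27 11 3-1z"/><path data-summit="181 479" data-sink="295 34" d="M275 16l-16 0 0 9-6 4-10 3-8 8-25-1-21 14-8 2-26-4-8 0 2 16 6 4 8 15 9 11 9 6-8 1-6 6 5 5 3 12 35-6 6 5 8 17 5 5 24 1 12 6 8-6 4-6-2-4-10-4-15-2-13-7-4-11 0-8 18-14 27-14 13-4 6-6 0-11-4-9 2-14-13-3-5-6z"/><path data-summit="527 185" data-sink="430 274" d="M527 148l-14 3-22 14-26 0-12 7-25 25 0 36 4 22-1 20-4 12 2 9 17 7 7 0 18-17 8-17 18-17 18-13 4-16 9-5z"/><path data-summit="73 181" data-sink="139 246" d="M142 164l-8 0-15 7-20 0-41 16-7 7-4 21-19 28-4 16-8 11 9 9 2 0 18-16 28-12 22-3 11 4 12 0 11-5 10-2 9-15 16-20 0-5-9-20 1-10z"/><path data-summit="181 479" data-sink="275 527" d="M219 405l-5 0-39 40 0 9 6 25 10 14-2 8-6 13-2 13 93 1 1-5-6-8-1-13-16-41-7-10-17-14 11-20z"/>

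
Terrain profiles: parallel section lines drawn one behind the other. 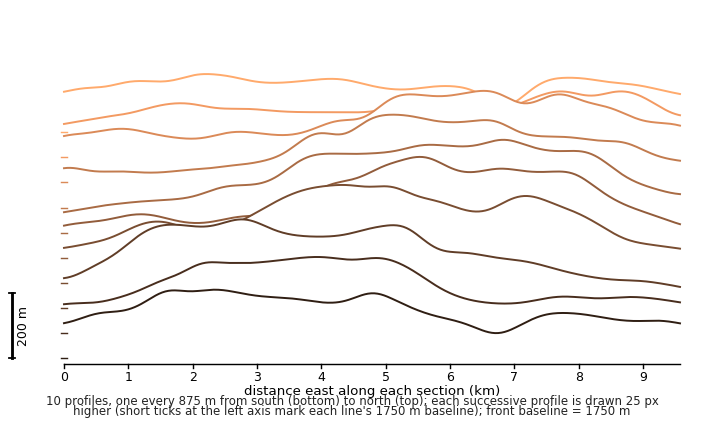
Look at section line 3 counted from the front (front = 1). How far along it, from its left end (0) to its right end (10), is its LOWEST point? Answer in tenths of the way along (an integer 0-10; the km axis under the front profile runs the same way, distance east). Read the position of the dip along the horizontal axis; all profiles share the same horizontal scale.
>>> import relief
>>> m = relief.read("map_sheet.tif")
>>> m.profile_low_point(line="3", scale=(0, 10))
10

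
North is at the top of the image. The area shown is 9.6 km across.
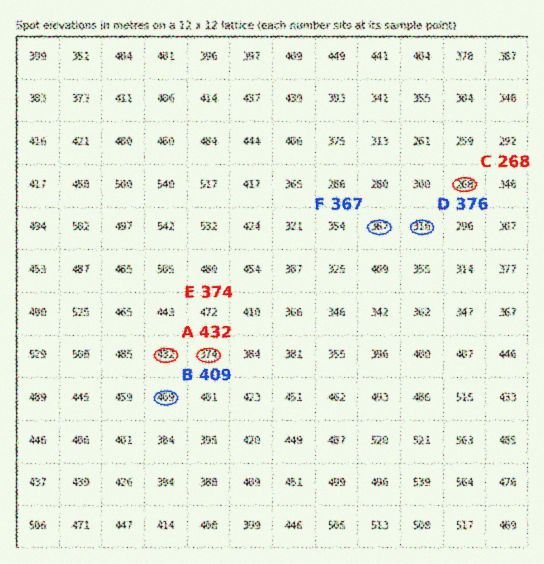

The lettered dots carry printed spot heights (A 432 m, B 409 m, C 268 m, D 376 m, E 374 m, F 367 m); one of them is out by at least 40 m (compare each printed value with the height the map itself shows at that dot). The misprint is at D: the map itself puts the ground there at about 316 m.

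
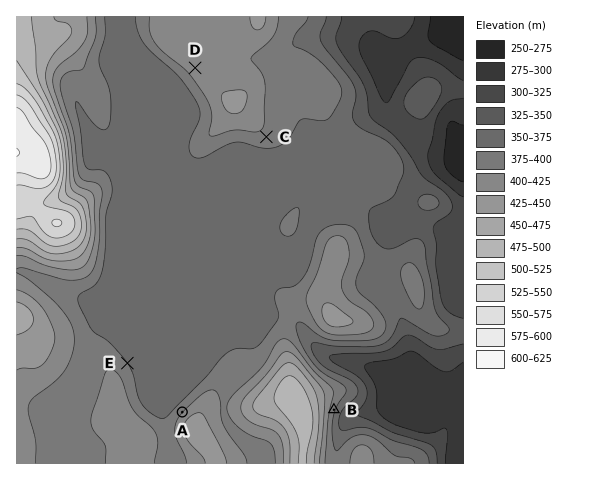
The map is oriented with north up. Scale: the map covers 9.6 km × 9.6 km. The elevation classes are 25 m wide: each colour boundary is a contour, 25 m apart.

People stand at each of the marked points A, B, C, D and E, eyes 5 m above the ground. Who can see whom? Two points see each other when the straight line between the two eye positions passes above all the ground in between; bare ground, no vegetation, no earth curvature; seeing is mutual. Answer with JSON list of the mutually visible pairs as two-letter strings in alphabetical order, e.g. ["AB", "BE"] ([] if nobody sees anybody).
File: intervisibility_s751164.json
["AC", "AD", "AE", "CE", "DE"]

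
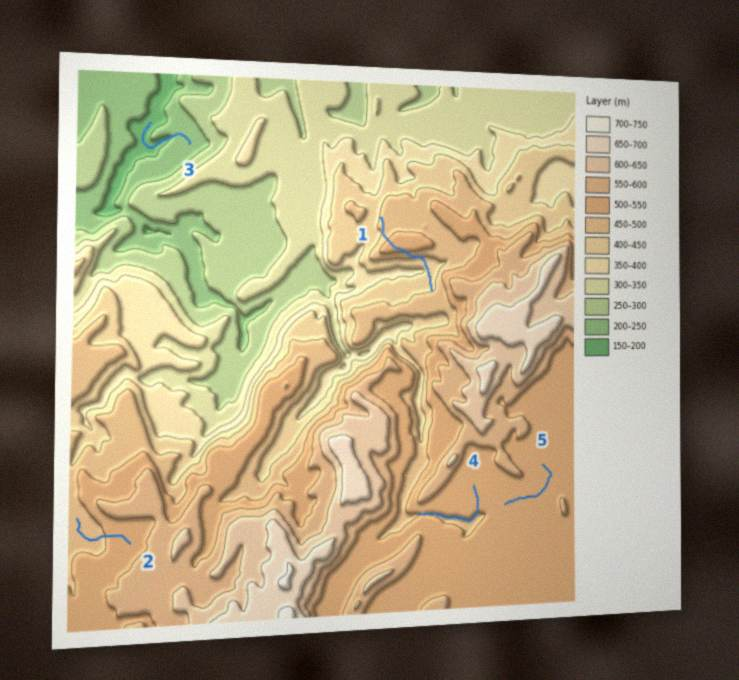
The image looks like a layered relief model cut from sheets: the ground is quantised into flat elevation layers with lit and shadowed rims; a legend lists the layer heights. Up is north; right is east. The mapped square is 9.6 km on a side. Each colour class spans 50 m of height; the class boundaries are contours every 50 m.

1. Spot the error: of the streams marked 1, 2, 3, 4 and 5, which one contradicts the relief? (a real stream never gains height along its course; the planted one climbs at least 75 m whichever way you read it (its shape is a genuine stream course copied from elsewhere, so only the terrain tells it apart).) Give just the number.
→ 1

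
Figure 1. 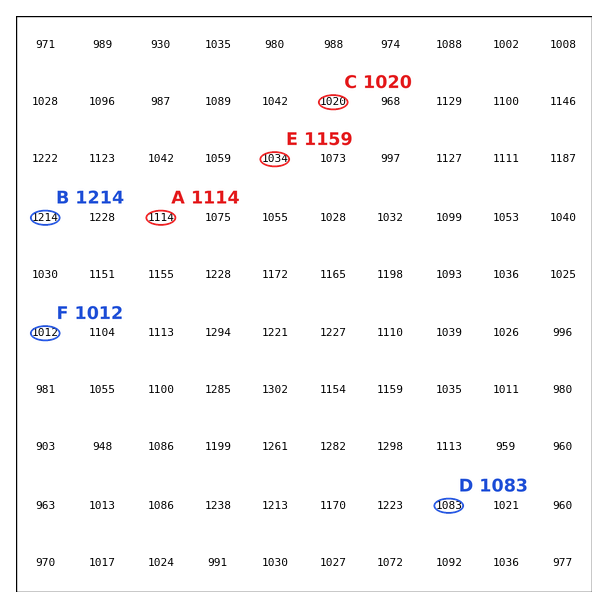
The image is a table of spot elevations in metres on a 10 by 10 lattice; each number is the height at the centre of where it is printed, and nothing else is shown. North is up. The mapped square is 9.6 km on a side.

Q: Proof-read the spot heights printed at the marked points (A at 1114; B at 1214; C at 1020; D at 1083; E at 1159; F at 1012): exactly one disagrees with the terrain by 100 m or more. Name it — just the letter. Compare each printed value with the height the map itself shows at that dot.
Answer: E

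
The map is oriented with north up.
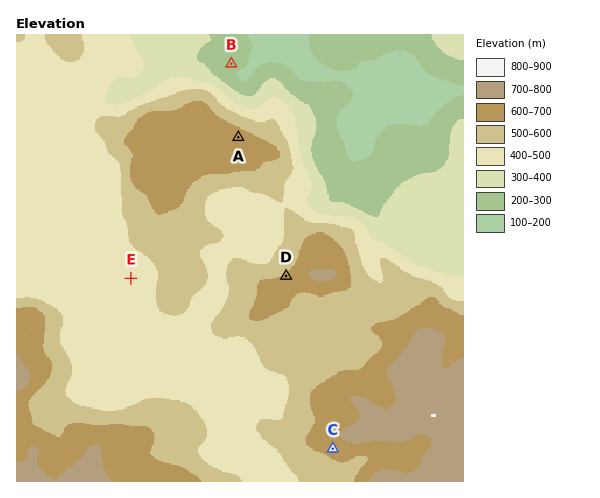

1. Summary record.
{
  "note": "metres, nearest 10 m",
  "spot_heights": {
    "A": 610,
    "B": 240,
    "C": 630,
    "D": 620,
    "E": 440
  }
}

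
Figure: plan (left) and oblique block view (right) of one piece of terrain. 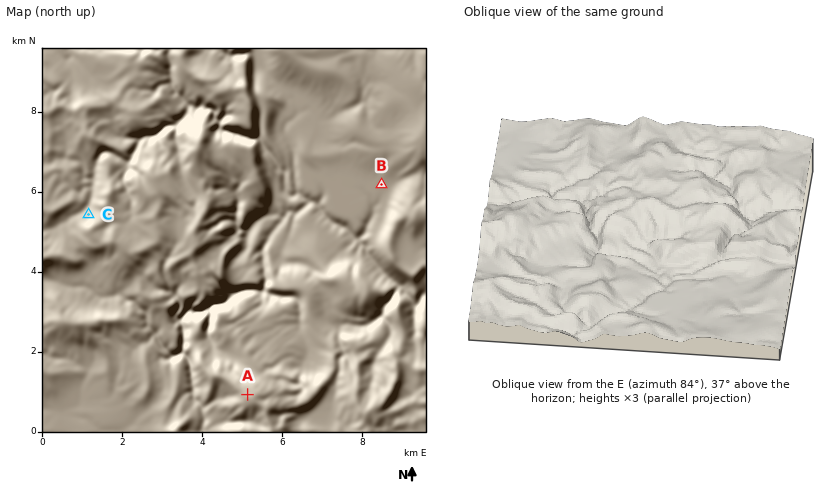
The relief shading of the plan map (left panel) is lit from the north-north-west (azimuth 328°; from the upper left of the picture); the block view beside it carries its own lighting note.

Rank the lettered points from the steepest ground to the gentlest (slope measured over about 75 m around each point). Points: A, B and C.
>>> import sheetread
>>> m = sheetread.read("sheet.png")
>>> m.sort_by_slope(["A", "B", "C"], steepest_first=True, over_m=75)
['C', 'A', 'B']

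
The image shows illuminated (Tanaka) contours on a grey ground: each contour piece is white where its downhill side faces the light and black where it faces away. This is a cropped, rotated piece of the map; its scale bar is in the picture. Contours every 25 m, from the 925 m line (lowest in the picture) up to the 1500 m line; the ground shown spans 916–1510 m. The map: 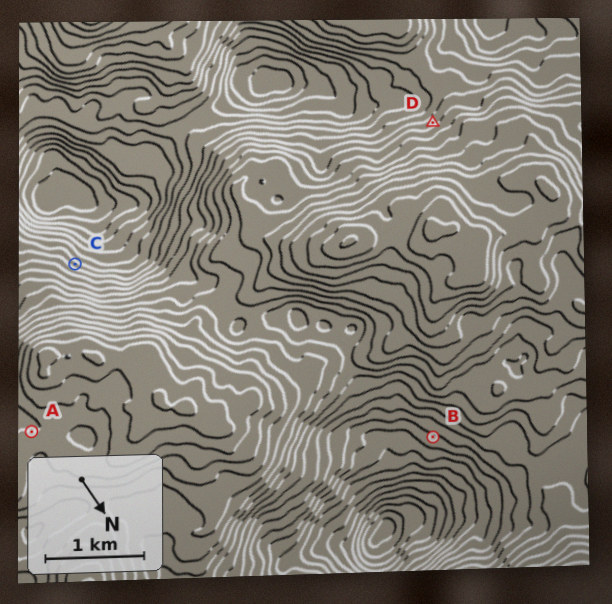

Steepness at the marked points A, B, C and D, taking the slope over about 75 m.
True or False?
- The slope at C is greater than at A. True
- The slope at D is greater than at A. True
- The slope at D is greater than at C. False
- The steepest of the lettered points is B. False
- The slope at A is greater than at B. False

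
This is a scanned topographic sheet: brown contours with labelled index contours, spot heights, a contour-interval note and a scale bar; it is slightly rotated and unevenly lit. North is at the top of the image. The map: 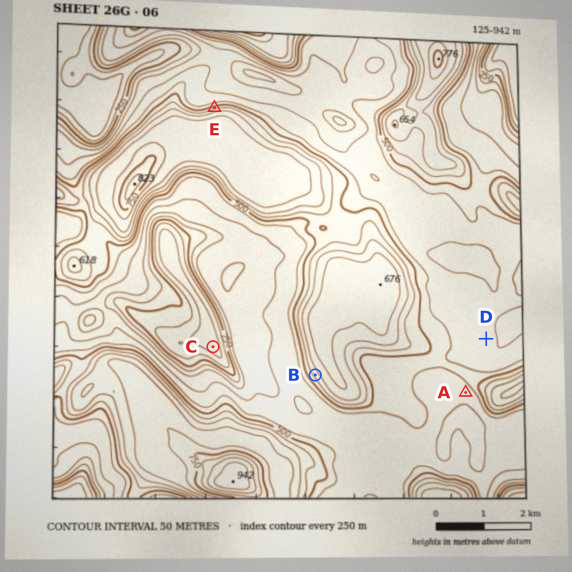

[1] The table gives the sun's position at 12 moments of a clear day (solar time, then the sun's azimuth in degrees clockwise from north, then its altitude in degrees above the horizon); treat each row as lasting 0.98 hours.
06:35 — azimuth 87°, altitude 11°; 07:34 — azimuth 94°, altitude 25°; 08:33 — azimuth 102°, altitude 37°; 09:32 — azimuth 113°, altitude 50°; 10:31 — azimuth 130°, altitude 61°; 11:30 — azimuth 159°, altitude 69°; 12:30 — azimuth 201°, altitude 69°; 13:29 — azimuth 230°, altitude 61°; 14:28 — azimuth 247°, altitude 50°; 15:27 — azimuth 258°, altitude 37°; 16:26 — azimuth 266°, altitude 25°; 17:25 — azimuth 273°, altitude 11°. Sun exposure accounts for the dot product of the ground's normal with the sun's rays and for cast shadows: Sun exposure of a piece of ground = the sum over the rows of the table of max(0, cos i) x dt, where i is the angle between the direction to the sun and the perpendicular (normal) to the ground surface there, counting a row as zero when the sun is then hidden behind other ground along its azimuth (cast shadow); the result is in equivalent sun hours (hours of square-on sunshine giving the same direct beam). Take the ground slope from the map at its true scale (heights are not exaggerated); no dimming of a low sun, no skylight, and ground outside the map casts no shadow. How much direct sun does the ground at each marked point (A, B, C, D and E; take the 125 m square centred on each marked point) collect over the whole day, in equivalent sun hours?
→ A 7.5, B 7.4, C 6.7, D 7.4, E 4.4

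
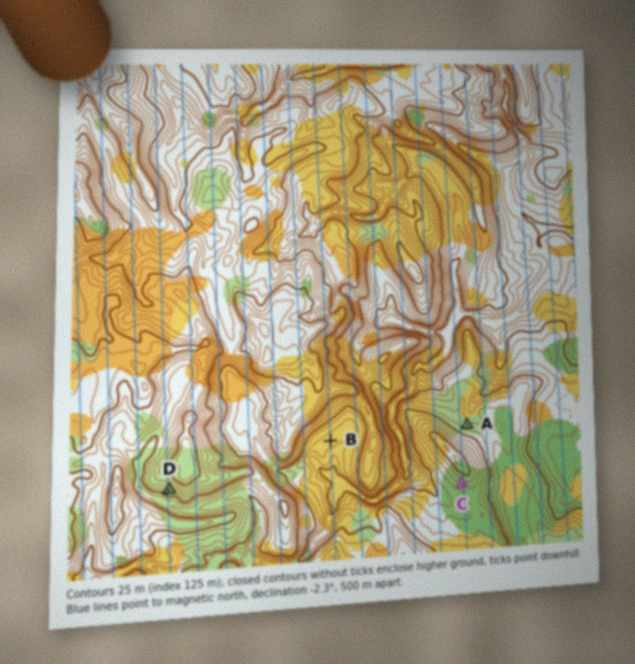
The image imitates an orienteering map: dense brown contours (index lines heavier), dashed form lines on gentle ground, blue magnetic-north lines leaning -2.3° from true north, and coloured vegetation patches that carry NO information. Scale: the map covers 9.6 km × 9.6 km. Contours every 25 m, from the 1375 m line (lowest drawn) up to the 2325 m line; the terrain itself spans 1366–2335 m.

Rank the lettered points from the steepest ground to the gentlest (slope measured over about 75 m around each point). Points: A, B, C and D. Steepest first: D C A B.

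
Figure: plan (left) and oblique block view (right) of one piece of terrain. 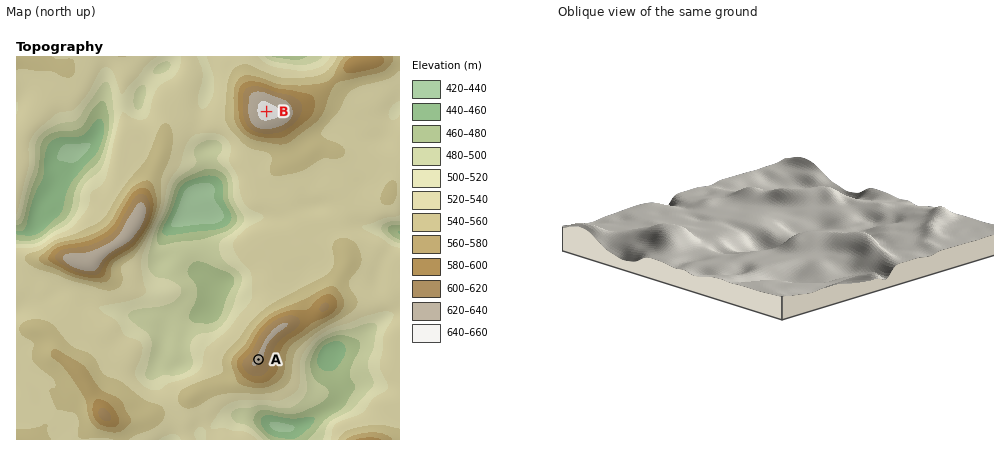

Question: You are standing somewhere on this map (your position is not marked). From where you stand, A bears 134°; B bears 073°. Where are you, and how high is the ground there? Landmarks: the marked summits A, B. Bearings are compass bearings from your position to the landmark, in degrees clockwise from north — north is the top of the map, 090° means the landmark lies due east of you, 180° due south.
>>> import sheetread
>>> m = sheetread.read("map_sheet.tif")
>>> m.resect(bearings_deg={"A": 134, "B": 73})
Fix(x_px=65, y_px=173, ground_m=445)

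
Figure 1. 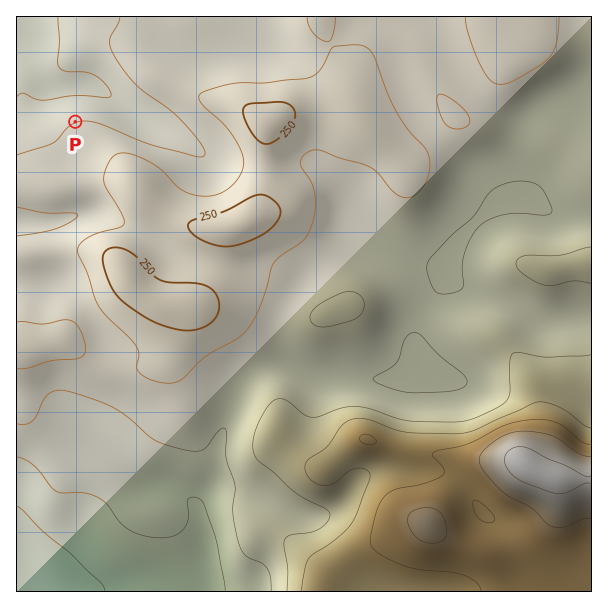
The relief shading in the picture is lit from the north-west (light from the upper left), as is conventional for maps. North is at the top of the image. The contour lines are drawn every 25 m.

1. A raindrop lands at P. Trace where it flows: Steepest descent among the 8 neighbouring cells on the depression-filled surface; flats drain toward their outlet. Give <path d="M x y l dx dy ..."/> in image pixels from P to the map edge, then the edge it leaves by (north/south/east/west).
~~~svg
<path d="M75 122l0-35-3 0-1-1-23 0-9-9-7-14 0-3-2-1-1-6-12-14"/>
exit: west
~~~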